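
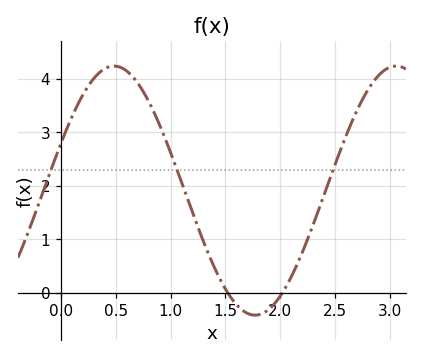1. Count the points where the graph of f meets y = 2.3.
3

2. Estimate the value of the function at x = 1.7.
-0.385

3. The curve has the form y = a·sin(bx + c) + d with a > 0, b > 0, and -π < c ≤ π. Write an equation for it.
y = 2.33sin(2.44x + 0.392) + 1.91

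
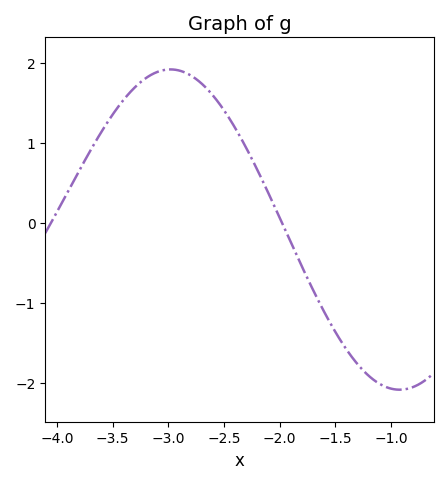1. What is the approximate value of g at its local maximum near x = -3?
1.92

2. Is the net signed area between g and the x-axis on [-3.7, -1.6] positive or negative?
positive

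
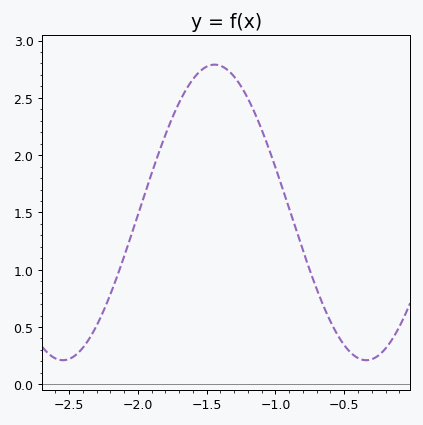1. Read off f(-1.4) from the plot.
2.78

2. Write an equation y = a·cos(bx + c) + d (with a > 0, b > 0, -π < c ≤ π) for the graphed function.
y = 1.29cos(2.85x - 2.17) + 1.5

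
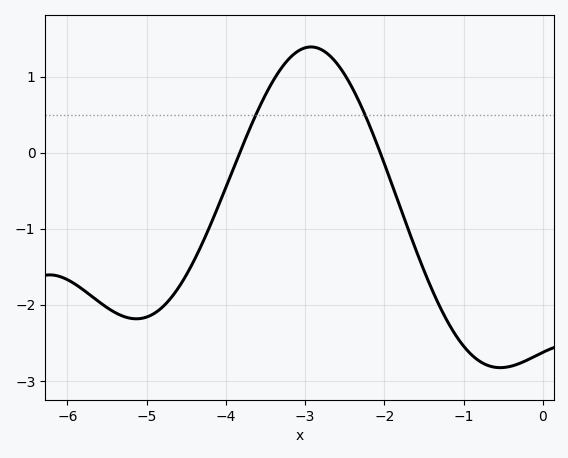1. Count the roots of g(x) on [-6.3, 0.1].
2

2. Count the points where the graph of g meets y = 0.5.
2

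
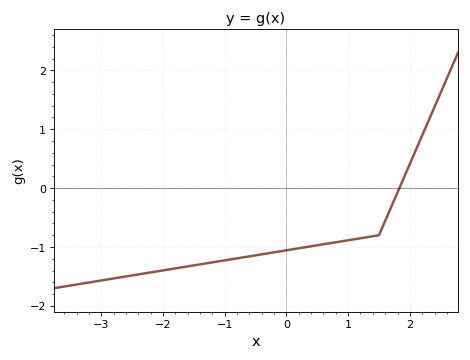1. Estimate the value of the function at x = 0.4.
-0.988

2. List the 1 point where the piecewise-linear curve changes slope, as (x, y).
(1.5, -0.8)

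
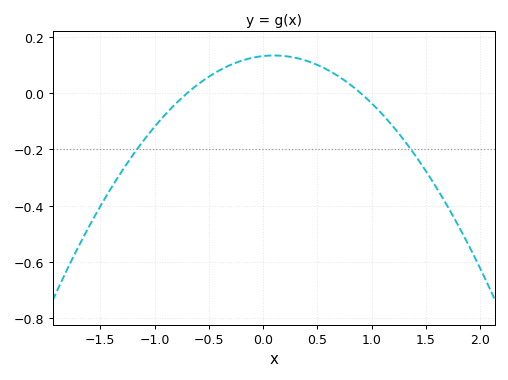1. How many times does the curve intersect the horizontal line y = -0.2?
2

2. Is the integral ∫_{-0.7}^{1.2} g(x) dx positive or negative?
positive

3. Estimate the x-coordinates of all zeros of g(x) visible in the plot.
-0.7, 0.9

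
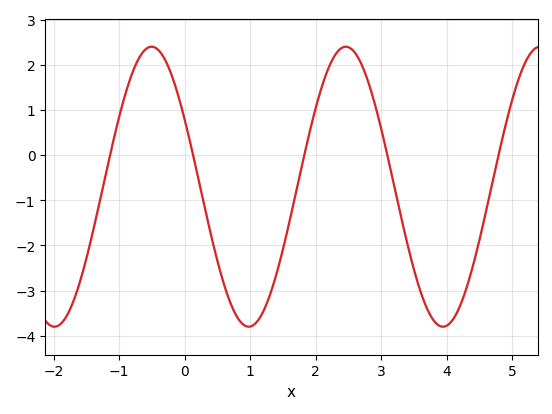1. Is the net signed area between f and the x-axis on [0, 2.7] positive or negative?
negative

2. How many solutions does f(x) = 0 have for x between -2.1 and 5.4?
5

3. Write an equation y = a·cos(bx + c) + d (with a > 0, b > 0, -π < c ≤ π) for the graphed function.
y = 3.1cos(2.1x + 1.1) - 0.7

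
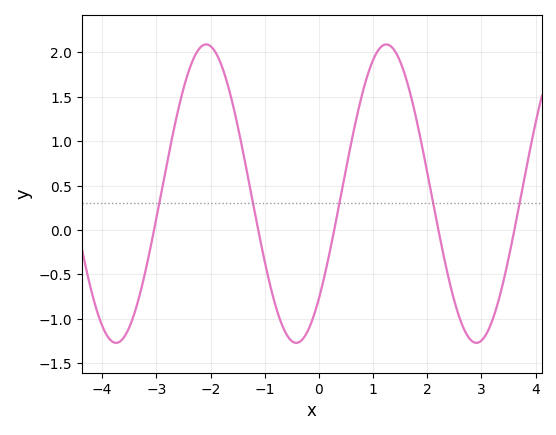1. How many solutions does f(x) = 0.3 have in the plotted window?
5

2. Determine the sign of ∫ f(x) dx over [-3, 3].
positive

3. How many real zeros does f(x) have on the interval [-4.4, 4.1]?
5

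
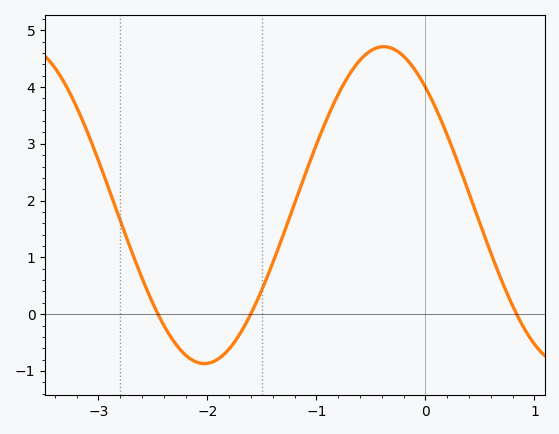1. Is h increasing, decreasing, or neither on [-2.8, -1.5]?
neither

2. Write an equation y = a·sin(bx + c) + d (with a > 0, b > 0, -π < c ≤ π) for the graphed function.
y = 2.79sin(1.91x + 2.3) + 1.92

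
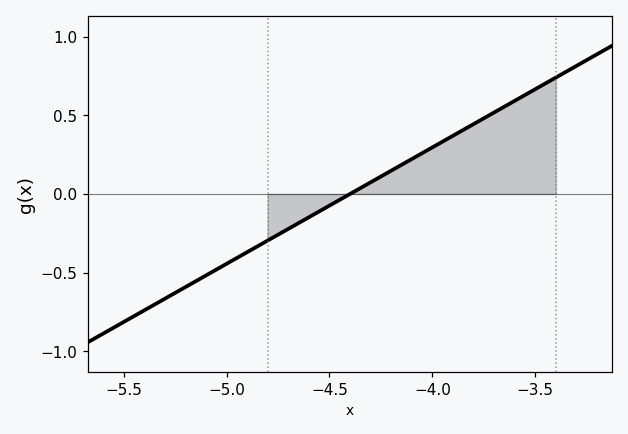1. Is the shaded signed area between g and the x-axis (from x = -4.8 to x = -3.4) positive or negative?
positive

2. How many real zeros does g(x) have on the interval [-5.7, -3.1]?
1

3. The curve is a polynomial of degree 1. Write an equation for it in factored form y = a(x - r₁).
y = 0.74(x + 4.4)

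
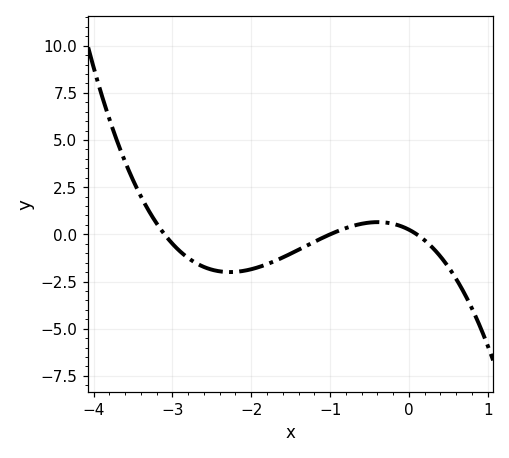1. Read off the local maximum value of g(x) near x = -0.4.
0.648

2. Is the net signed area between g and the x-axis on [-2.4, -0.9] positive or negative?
negative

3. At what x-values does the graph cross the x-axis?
-3.1, -1, 0.1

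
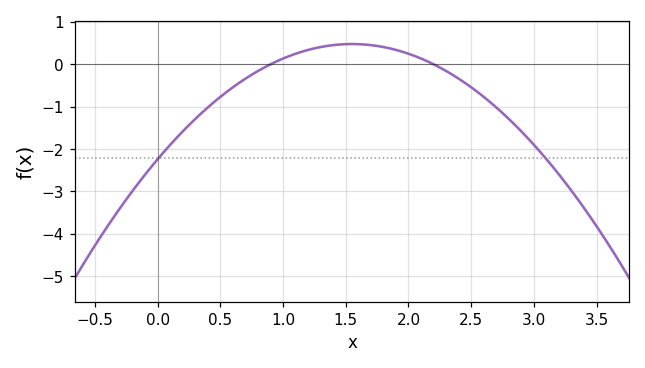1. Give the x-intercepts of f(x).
0.9, 2.2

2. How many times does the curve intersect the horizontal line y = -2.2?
2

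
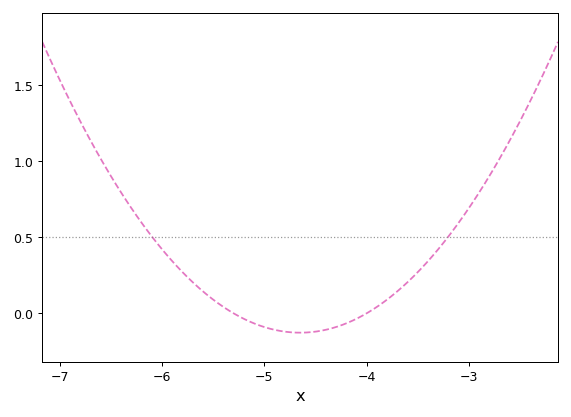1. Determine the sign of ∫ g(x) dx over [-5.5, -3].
positive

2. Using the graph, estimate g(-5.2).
-0.05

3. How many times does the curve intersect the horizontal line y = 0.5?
2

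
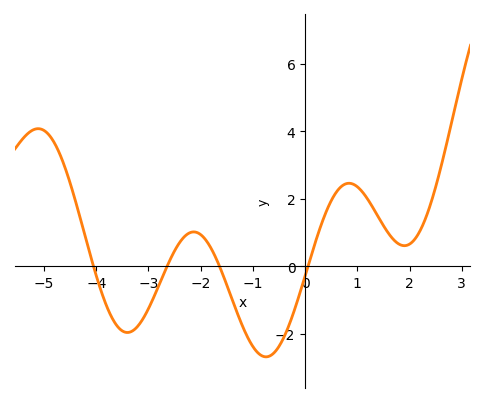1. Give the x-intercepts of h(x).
-4, -2.6, -1.6, 0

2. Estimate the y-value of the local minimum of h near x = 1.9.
0.6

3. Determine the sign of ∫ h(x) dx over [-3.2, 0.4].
negative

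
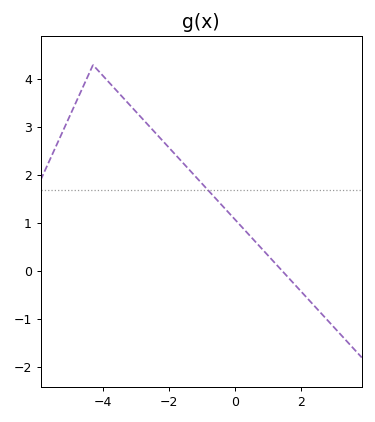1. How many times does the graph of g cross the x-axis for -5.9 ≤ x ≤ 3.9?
1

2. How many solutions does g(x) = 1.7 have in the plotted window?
1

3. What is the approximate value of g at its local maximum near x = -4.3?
4.3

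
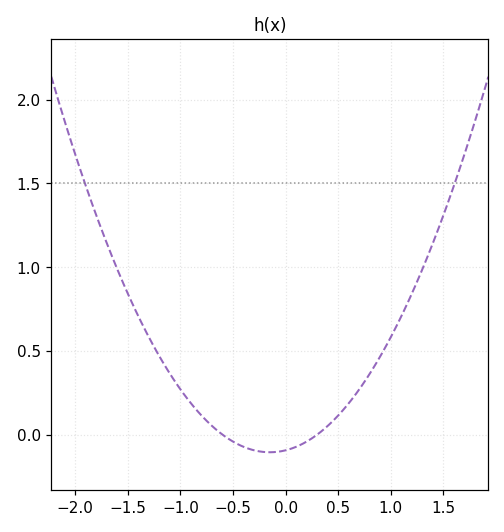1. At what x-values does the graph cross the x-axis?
-0.6, 0.3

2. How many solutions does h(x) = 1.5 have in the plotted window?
2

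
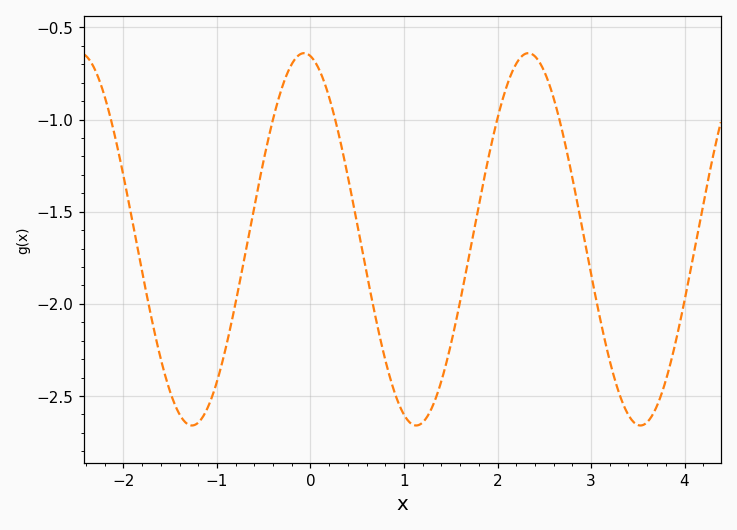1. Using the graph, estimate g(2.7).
-1.1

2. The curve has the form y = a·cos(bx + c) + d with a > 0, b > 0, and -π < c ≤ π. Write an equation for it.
y = 1.01cos(2.6x + 0.18) - 1.65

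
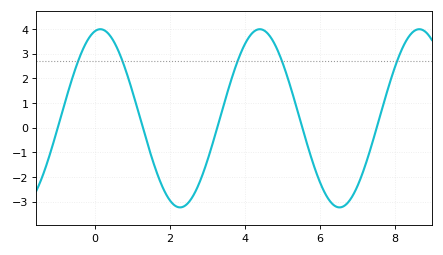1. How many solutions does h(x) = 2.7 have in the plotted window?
5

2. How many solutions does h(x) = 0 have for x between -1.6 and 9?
5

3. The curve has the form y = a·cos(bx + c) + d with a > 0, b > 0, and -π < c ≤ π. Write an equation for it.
y = 3.61cos(1.48x - 0.222) + 0.38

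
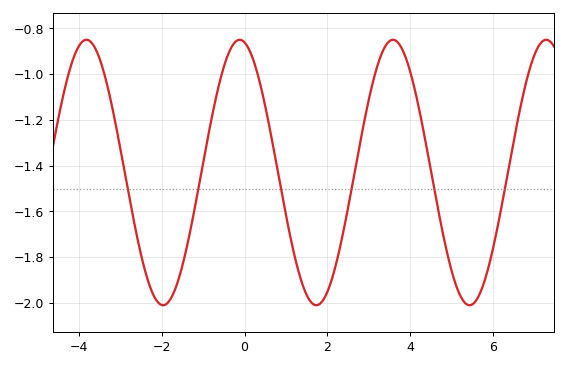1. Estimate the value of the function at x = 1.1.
-1.71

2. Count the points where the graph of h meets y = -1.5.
6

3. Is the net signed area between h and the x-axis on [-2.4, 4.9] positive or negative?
negative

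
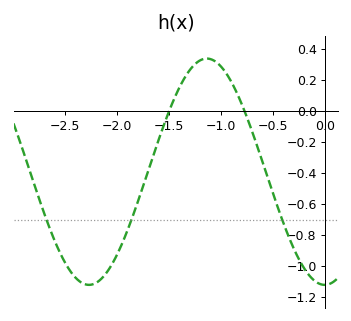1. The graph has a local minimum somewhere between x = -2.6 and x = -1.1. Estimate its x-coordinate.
-2.27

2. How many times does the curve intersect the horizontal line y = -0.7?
3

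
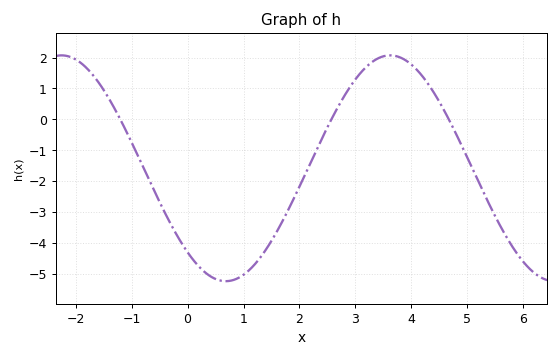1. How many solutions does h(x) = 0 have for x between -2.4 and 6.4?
3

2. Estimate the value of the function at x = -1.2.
0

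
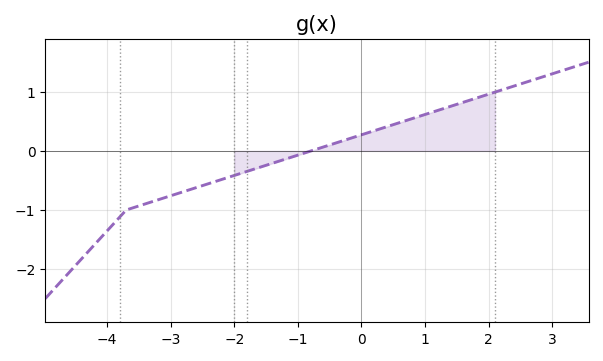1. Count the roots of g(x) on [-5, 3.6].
1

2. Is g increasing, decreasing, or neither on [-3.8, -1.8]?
increasing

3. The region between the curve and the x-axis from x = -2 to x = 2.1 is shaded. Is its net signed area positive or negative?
positive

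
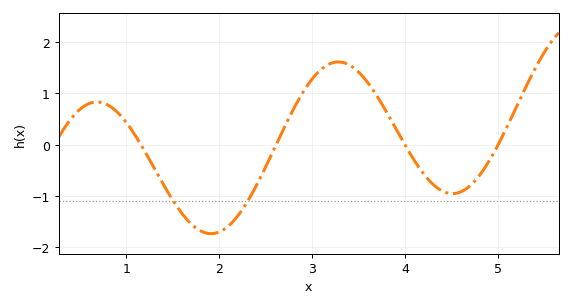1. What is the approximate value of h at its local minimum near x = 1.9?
-1.7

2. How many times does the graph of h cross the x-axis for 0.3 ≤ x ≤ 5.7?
4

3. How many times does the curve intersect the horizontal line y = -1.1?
2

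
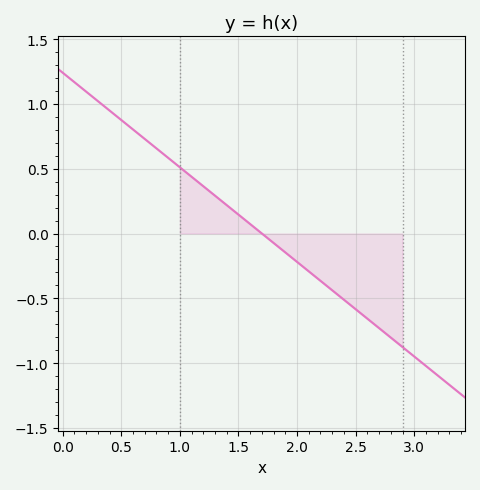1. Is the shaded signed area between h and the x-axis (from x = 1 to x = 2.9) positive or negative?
negative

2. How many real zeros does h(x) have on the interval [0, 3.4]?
1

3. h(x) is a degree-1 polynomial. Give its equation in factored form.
y = -0.73(x - 1.7)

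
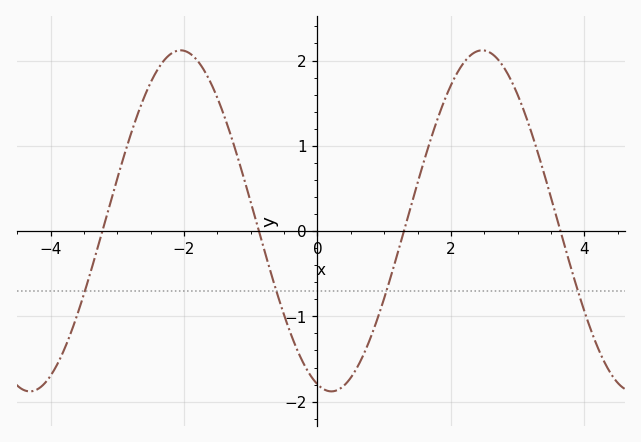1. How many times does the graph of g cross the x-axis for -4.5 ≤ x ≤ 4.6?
4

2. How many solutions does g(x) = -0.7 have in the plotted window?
4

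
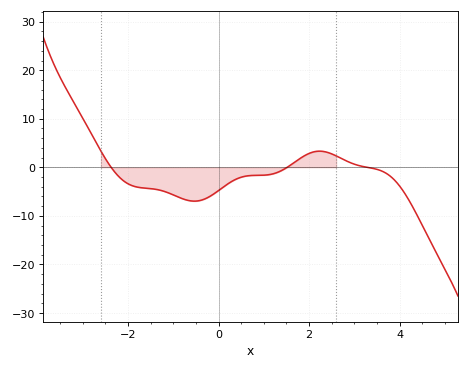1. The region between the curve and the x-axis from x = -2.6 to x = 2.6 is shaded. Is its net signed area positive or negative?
negative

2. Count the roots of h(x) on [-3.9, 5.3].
3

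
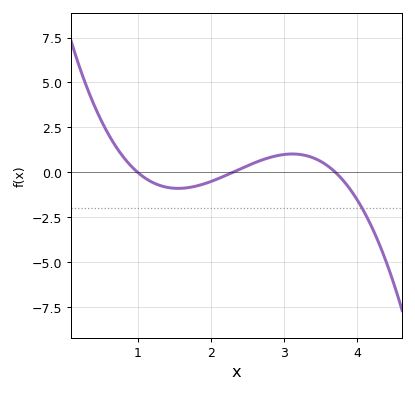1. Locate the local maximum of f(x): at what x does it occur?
3.1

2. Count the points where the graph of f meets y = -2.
1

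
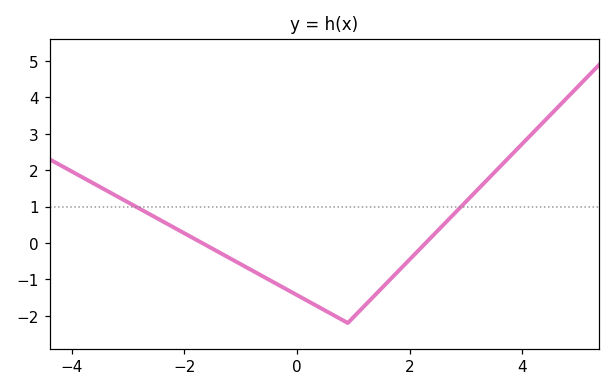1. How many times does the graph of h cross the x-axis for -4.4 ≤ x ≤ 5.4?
2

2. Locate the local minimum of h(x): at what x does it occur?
0.8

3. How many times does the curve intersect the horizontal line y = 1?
2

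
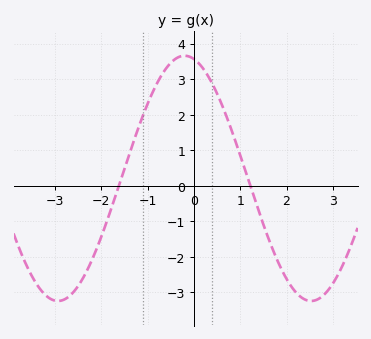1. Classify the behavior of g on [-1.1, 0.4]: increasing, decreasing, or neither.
neither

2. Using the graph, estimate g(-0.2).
3.66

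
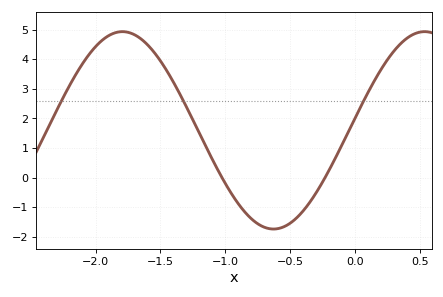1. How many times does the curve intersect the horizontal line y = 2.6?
3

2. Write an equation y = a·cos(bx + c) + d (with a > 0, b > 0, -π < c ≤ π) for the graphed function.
y = 3.33cos(2.7x - 1.4) + 1.6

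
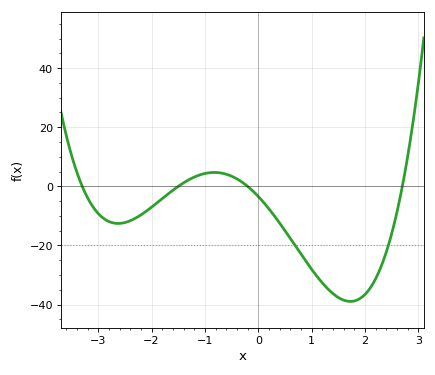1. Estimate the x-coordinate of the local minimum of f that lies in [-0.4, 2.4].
1.7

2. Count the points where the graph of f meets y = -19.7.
2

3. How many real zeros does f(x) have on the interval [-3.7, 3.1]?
4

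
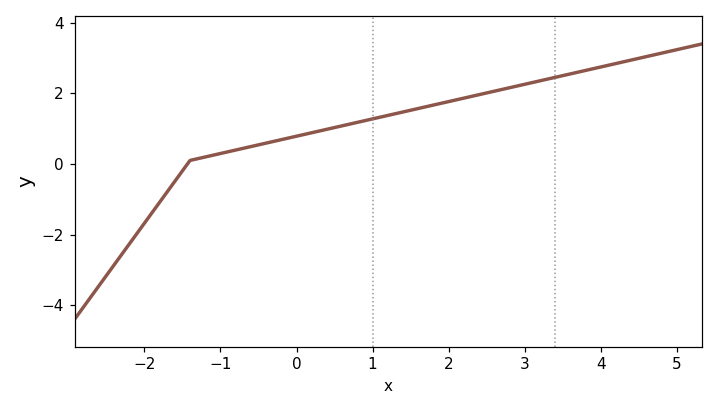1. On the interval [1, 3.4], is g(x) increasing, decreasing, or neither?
increasing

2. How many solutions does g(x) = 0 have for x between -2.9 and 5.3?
1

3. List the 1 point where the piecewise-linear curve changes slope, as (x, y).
(-1.4, 0.1)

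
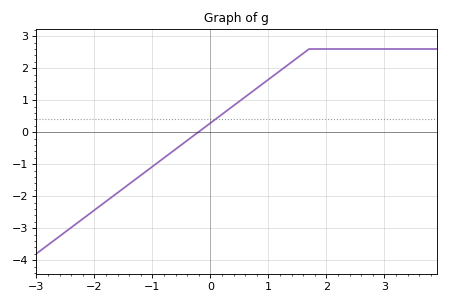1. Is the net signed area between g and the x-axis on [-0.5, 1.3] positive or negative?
positive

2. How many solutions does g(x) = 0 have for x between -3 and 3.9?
1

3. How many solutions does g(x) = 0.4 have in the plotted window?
1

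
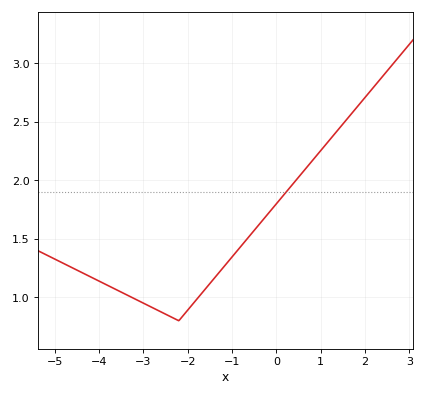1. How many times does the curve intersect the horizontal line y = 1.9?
1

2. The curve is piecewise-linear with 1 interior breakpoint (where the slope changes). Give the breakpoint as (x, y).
(-2.2, 0.8)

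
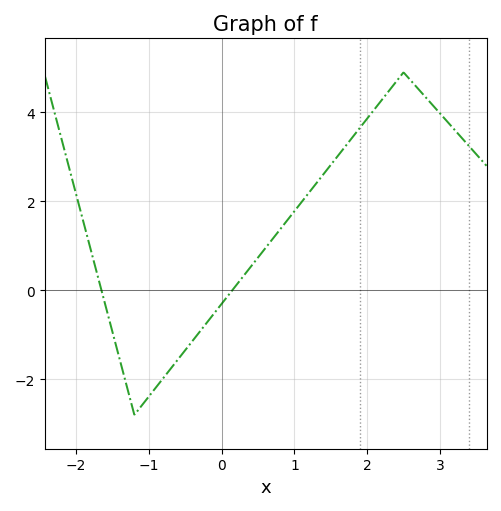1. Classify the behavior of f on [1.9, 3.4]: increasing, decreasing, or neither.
neither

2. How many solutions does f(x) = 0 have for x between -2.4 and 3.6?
2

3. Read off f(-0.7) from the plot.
-1.8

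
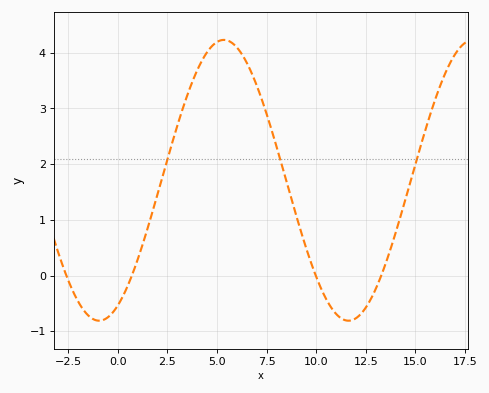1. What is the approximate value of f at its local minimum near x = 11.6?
-0.8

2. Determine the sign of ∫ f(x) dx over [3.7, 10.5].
positive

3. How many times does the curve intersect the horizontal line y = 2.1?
3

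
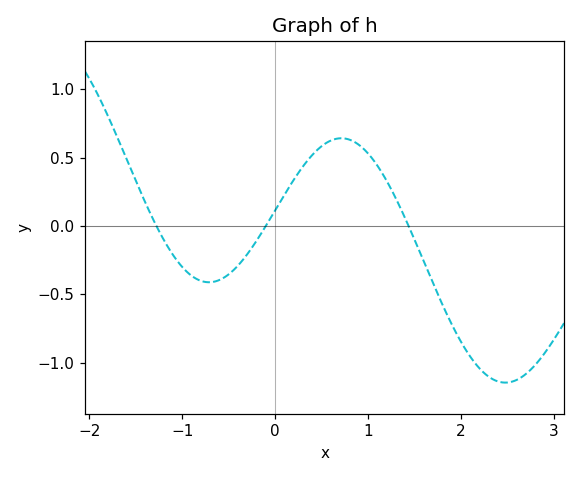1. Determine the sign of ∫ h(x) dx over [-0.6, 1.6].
positive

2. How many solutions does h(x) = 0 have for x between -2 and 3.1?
3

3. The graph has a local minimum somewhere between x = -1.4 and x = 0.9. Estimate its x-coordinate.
-0.7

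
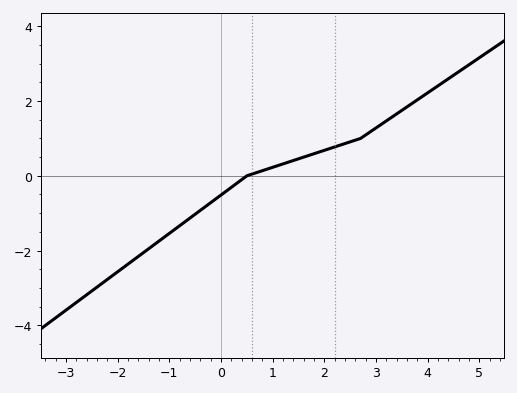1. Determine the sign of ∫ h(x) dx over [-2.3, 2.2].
negative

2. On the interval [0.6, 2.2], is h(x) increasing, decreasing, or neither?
increasing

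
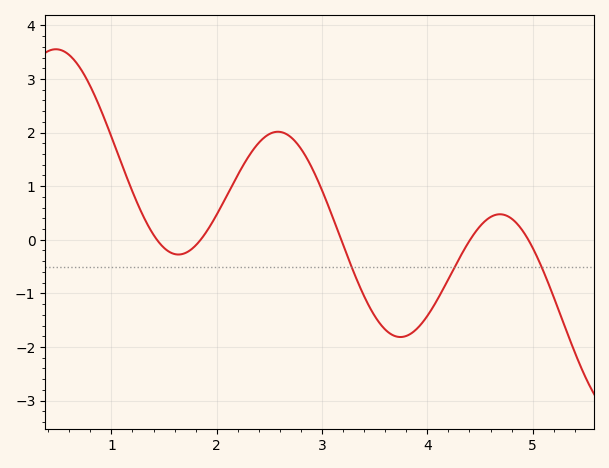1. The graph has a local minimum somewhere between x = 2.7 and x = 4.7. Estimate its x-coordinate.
3.7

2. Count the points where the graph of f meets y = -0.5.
3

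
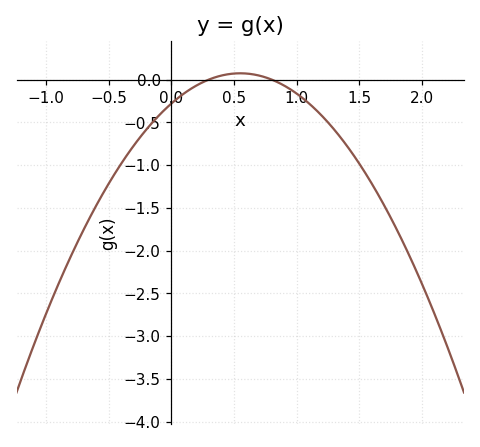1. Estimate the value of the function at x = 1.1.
-0.281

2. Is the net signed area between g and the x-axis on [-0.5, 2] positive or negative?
negative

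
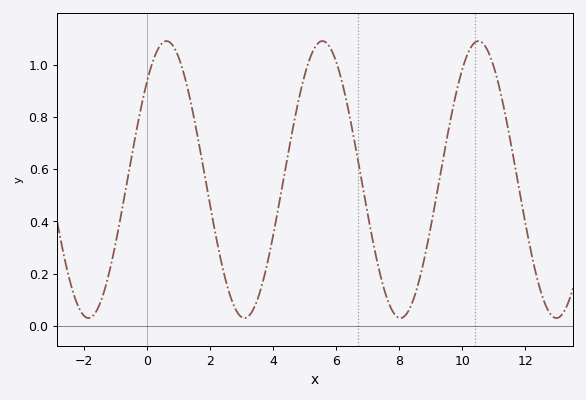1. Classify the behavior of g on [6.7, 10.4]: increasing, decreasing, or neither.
neither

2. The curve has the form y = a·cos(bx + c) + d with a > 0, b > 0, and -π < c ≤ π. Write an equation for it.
y = 0.53cos(1.3x - 0.78) + 0.56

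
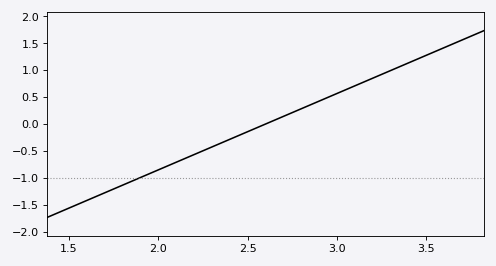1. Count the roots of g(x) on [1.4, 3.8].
1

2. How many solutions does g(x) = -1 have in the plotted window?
1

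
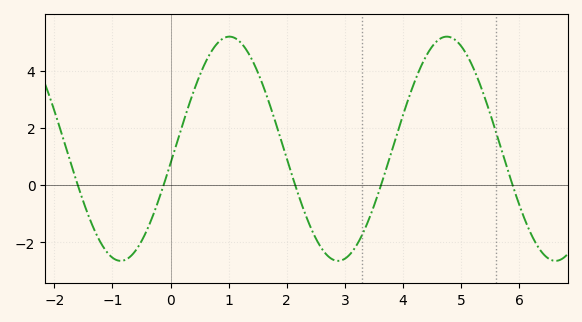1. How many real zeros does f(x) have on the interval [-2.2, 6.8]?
5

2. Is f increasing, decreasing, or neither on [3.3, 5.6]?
neither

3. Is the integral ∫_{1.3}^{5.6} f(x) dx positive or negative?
positive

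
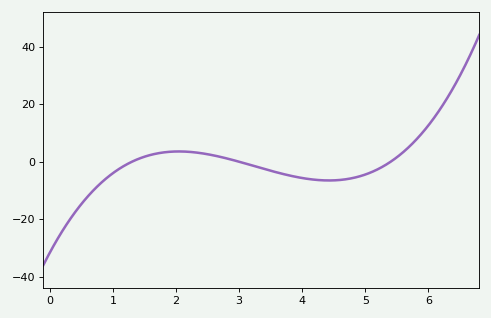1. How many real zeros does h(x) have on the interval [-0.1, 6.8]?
3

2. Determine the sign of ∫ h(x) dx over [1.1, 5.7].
negative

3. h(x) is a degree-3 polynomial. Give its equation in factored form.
y = 1.5(x - 1.3)(x - 3)(x - 5.4)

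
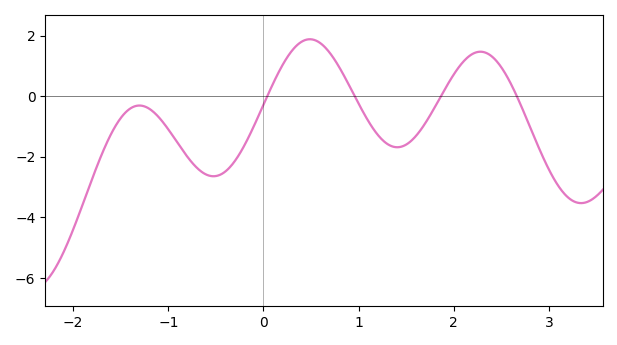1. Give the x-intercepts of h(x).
0.04, 0.959, 1.86, 2.66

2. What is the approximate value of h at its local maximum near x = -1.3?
-0.308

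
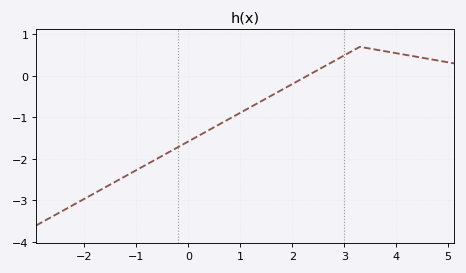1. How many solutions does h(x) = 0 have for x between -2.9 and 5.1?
1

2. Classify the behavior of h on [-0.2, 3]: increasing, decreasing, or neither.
increasing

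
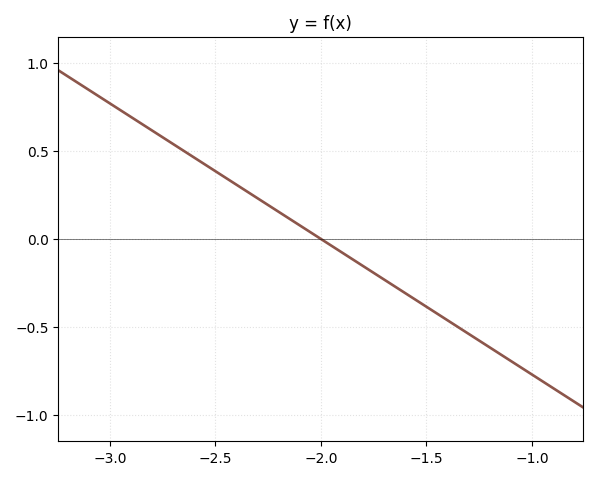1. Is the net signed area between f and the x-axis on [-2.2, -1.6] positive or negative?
negative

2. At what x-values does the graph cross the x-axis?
-2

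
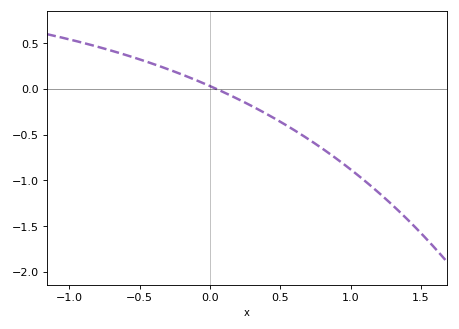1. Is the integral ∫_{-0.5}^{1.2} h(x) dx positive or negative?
negative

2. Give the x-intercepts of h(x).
0.05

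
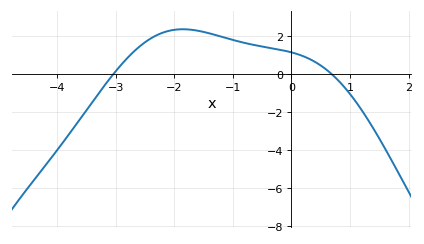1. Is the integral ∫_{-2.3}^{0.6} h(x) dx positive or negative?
positive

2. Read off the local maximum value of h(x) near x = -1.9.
2.4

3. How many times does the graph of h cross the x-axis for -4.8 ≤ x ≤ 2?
2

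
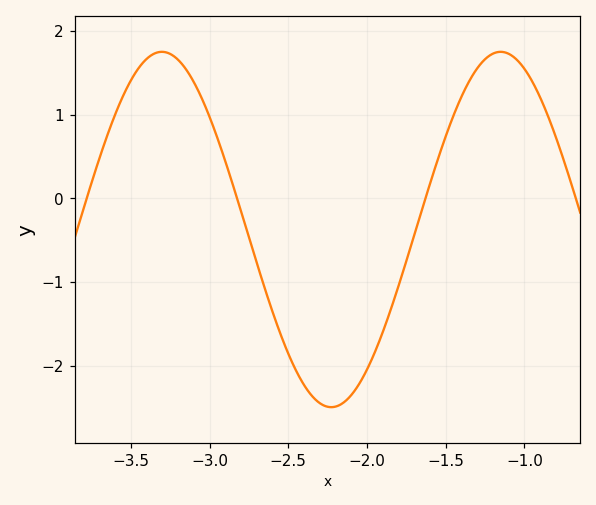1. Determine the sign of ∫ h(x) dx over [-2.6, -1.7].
negative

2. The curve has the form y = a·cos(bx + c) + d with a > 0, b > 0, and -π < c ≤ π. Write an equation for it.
y = 2.12cos(2.9x - 2.9) - 0.37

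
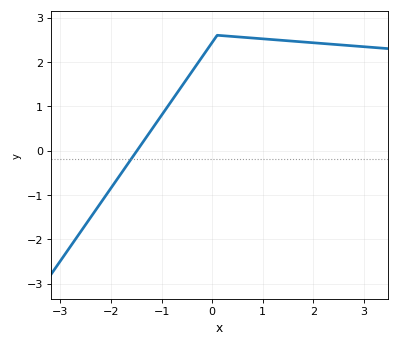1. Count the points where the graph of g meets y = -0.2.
1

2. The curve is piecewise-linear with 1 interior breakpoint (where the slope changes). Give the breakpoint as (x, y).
(0.1, 2.6)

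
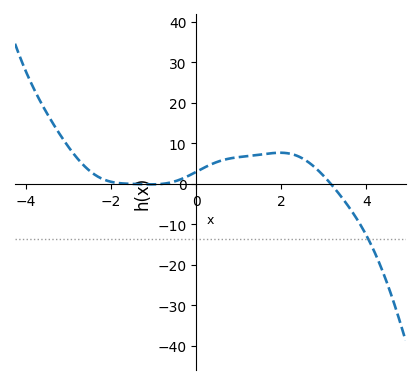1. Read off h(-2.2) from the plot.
1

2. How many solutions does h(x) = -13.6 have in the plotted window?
1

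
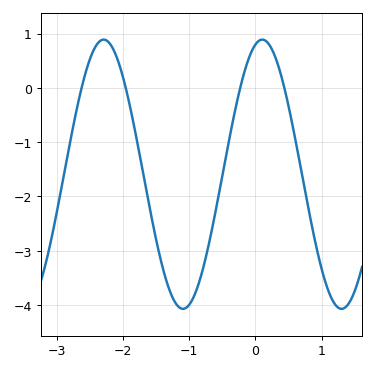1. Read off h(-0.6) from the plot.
-2.26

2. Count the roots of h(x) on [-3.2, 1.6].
4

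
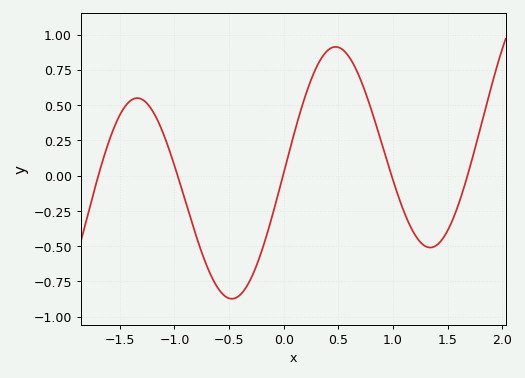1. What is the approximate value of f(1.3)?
-0.502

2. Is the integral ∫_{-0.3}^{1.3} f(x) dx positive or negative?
positive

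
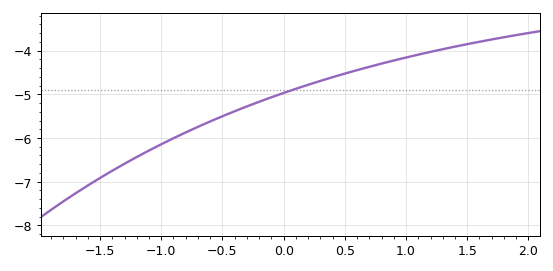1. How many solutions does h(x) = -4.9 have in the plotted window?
1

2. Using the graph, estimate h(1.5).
-3.9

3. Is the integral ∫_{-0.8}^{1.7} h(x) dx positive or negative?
negative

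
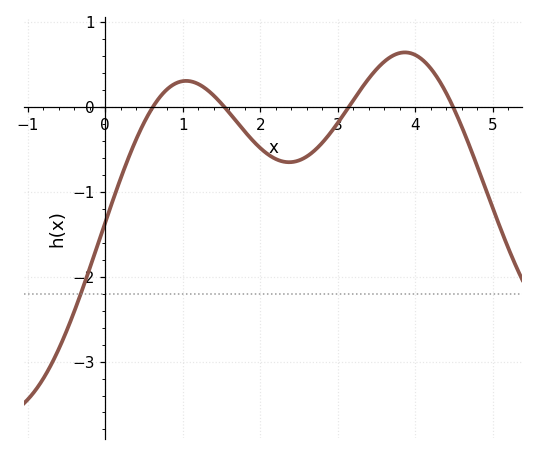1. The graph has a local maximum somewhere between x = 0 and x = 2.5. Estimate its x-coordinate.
1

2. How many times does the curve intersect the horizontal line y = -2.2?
1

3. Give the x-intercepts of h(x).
0.6, 1.5, 3.1, 4.5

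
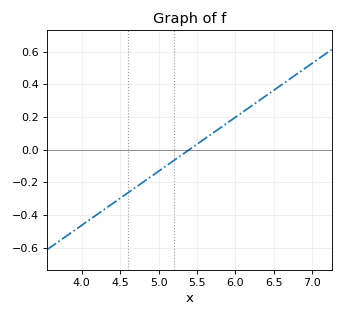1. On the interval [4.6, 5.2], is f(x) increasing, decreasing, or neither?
increasing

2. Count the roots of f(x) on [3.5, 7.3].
1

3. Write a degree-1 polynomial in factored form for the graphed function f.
y = 0.33(x - 5.4)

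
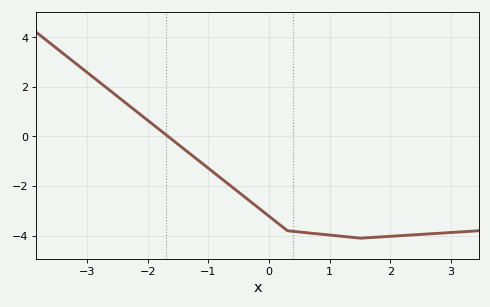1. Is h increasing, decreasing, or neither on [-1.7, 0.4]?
decreasing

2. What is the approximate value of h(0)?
-3.2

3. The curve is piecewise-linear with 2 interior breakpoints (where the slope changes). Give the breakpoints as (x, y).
(0.3, -3.8); (1.5, -4.1)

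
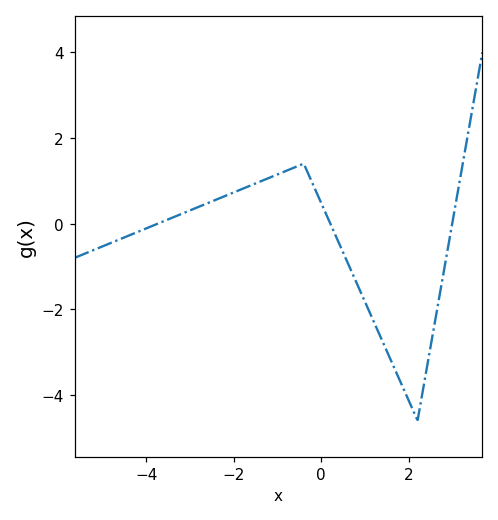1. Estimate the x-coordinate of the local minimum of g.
2.2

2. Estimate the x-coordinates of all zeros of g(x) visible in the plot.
-3.73, 0.207, 2.99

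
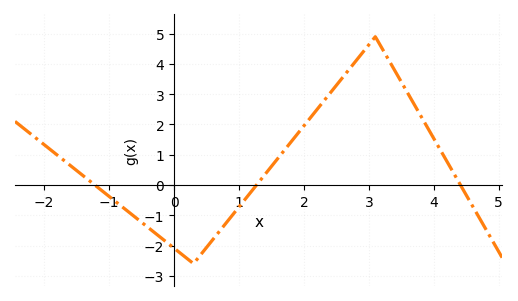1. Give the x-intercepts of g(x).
-1.2, 1.2, 4.4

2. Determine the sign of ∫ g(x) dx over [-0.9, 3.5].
positive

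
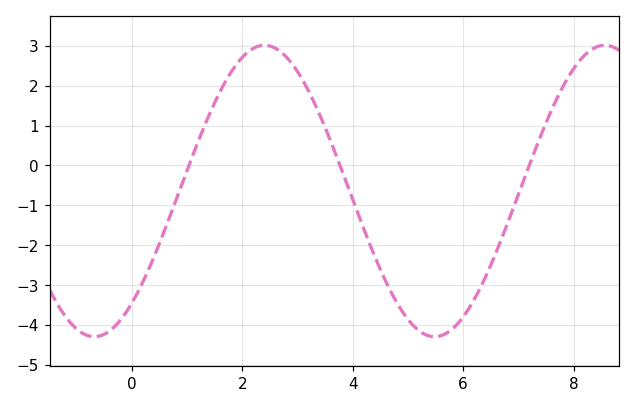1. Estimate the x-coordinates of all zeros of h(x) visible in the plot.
1.04, 3.77, 7.2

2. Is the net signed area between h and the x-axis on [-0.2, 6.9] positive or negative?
negative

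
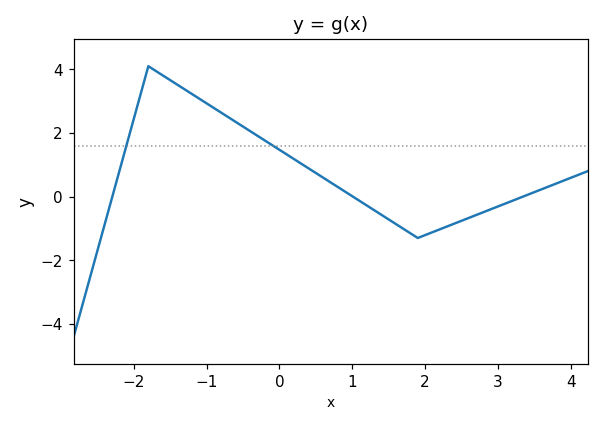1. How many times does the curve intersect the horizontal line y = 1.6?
2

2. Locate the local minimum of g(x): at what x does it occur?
1.9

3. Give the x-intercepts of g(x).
-2.3, 1, 3.3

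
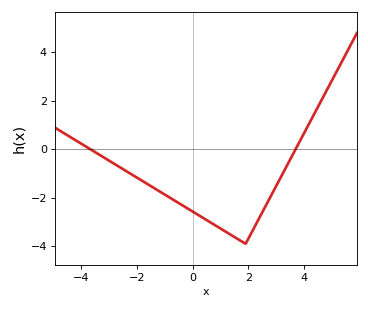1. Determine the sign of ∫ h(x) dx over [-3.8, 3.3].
negative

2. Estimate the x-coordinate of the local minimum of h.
1.9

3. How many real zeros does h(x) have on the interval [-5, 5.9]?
2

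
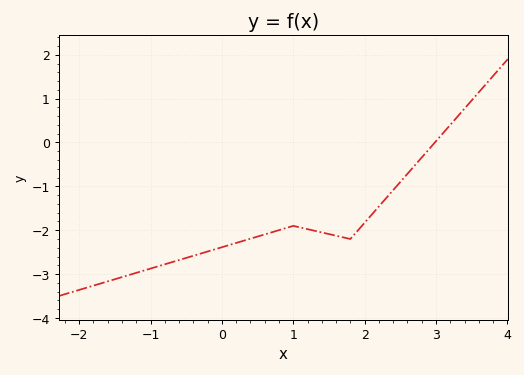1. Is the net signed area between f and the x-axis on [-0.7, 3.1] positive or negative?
negative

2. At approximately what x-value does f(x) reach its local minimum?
1.8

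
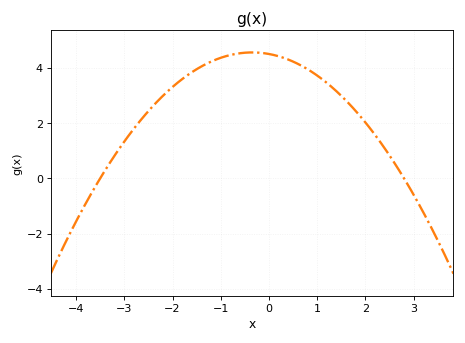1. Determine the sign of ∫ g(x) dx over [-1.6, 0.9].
positive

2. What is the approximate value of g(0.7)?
4.06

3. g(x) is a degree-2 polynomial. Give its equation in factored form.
y = -0.46(x + 3.5)(x - 2.8)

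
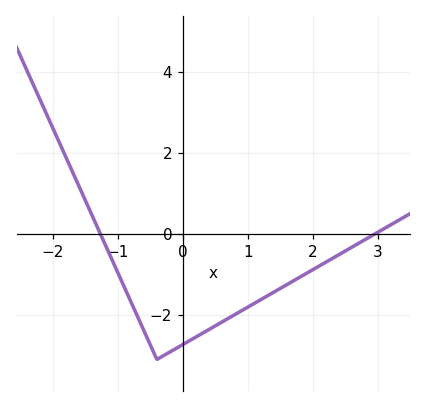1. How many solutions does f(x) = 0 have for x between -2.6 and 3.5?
2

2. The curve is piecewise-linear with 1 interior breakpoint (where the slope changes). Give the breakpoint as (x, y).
(-0.4, -3.1)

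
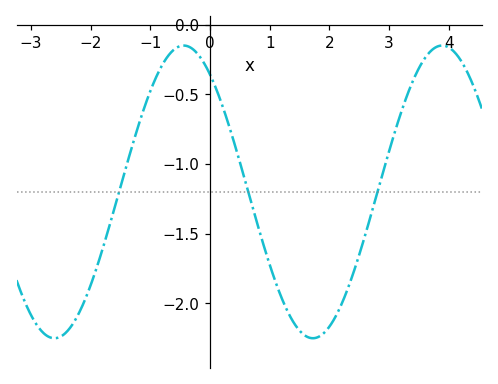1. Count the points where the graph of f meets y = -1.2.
3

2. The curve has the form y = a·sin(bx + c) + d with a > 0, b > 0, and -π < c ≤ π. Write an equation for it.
y = 1.05sin(1.45x + 2.21) - 1.2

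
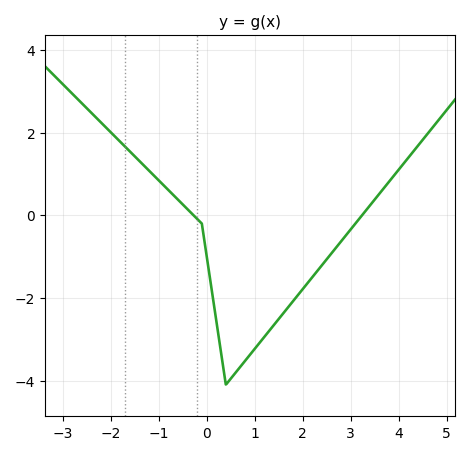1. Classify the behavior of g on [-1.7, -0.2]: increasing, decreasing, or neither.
decreasing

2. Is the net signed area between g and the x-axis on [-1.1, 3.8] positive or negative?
negative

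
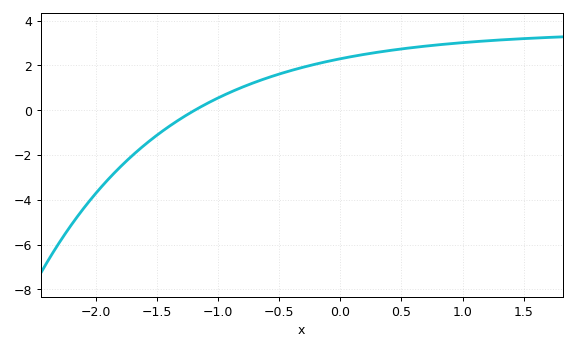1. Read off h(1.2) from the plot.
3.1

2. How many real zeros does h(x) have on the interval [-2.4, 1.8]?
1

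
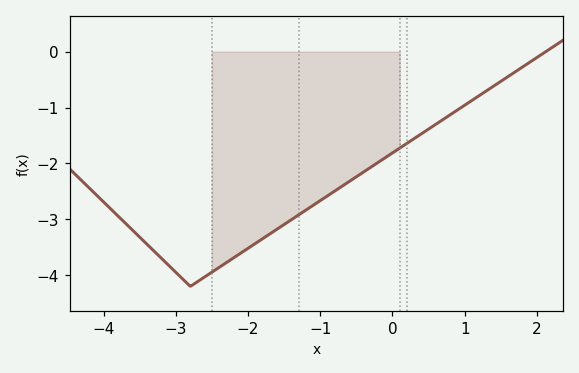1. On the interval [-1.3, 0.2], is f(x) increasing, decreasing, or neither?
increasing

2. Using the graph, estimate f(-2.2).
-3.7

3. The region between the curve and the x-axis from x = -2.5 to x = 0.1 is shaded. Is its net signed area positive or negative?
negative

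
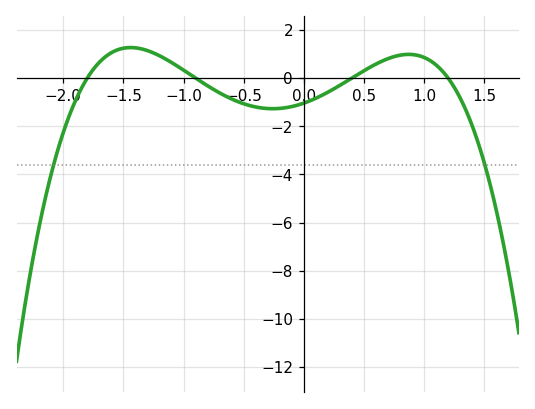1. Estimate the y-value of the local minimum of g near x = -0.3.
-1.27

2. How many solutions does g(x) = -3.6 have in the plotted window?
2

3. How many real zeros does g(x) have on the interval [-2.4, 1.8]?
4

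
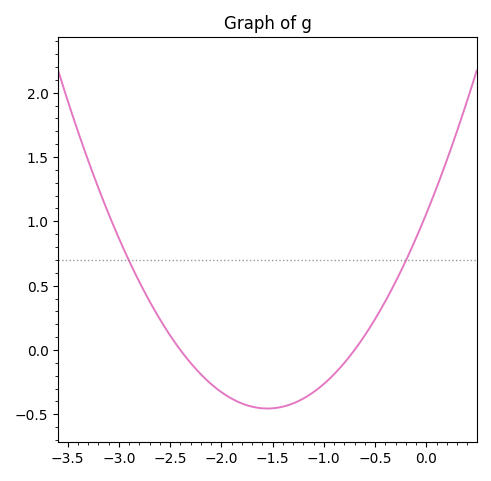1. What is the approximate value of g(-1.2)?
-0.378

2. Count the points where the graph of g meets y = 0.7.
2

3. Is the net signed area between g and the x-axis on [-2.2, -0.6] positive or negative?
negative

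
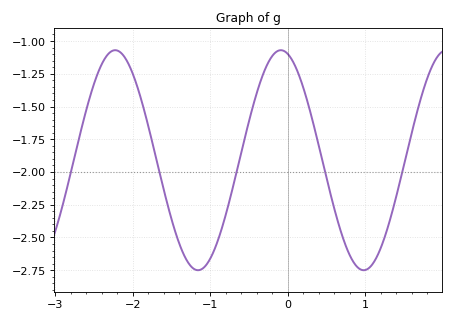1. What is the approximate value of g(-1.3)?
-2.68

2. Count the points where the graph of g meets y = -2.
5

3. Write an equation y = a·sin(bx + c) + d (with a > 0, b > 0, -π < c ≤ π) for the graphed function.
y = 0.84sin(2.94x + 1.84) - 1.91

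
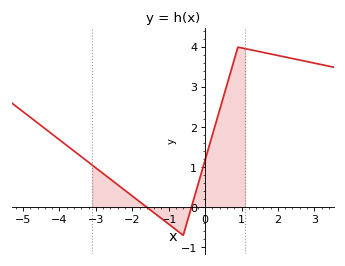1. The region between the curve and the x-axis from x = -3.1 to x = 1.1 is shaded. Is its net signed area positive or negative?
positive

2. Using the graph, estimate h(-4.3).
1.9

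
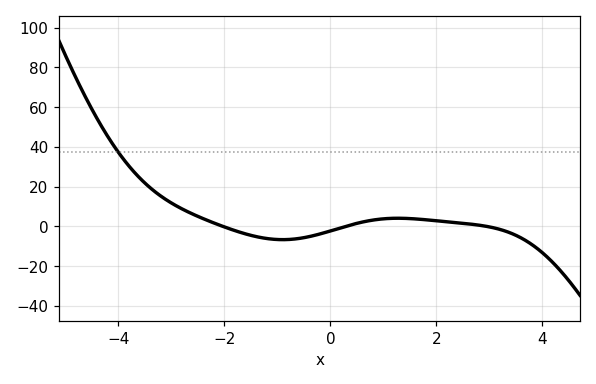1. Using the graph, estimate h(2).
2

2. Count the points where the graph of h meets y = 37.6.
1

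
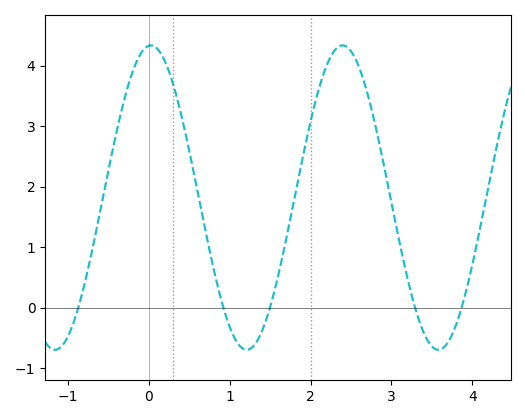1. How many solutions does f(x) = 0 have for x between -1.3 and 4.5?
5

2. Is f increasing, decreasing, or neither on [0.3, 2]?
neither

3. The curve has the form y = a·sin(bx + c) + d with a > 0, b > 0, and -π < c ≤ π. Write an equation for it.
y = 2.52sin(2.65x + 1.51) + 1.82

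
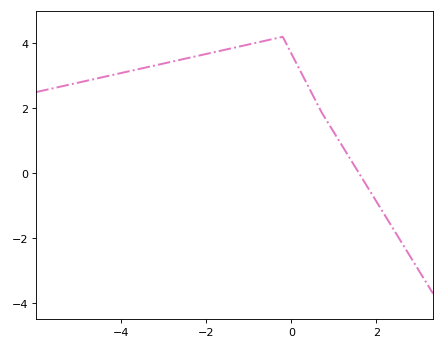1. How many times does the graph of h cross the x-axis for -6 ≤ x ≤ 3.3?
1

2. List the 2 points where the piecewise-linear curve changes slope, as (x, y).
(-0.2, 4.2); (0.7, 1.9)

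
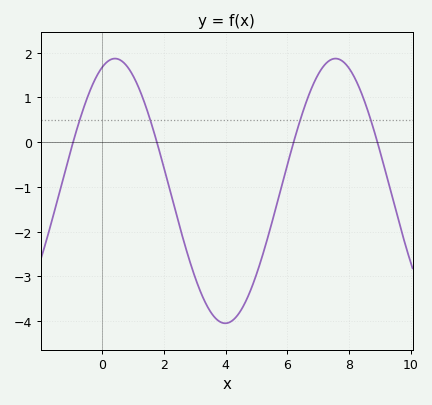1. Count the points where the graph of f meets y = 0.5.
4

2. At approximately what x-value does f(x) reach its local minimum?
3.99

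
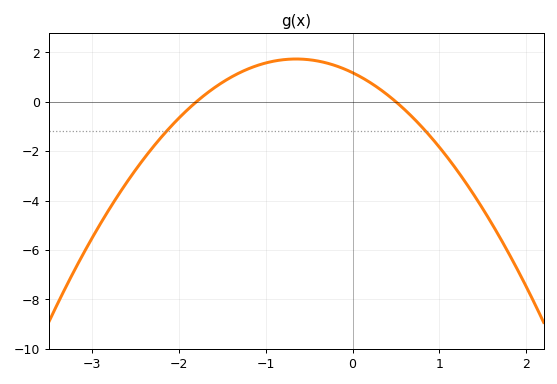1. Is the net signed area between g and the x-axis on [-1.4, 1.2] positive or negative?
positive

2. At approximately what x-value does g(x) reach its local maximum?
-0.65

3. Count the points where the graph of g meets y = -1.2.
2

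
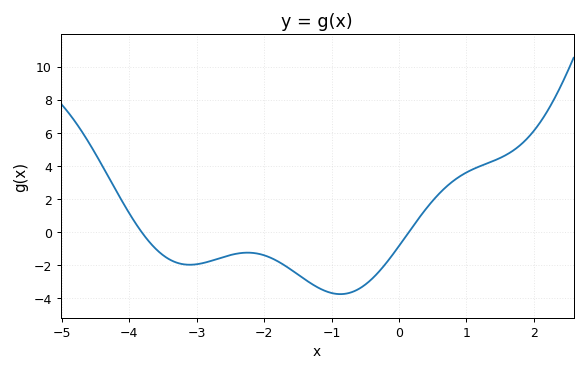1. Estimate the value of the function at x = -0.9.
-3.8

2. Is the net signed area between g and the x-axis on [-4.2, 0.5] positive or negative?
negative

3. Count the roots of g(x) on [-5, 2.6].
2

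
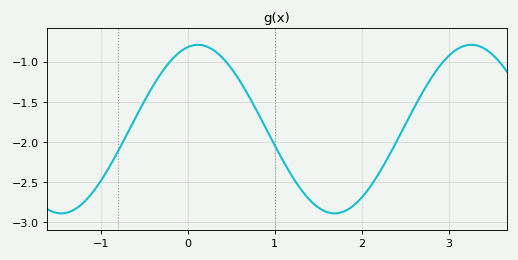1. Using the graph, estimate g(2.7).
-1.4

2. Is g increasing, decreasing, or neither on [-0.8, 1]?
neither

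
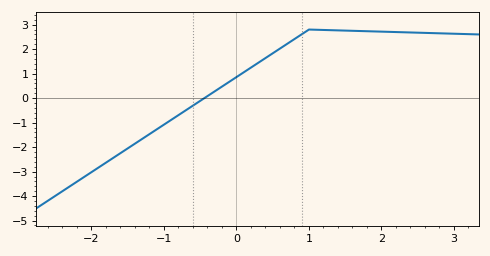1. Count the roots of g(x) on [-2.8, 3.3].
1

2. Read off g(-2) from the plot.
-3.03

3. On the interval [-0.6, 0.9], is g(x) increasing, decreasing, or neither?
increasing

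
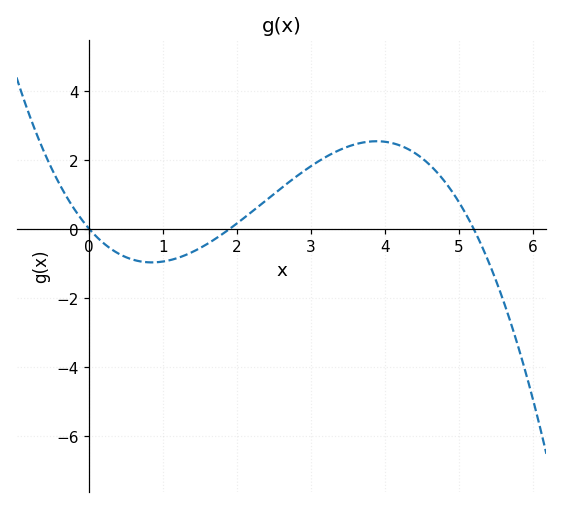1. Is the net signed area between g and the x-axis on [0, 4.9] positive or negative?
positive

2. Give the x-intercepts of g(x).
0, 1.9, 5.2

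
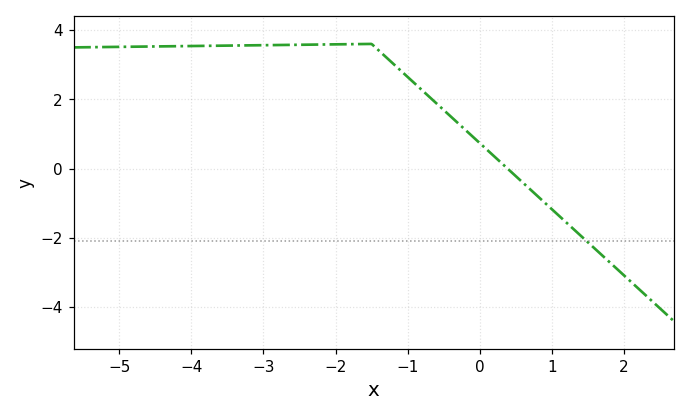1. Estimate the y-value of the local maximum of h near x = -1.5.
3.6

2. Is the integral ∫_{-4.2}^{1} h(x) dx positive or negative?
positive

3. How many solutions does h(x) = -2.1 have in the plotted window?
1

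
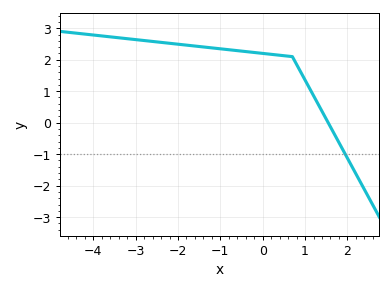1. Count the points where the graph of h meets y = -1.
1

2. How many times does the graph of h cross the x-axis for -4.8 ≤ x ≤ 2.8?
1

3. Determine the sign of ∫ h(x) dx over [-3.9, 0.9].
positive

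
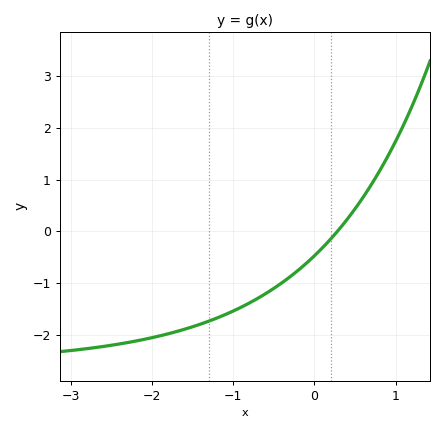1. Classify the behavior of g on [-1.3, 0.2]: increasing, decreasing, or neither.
increasing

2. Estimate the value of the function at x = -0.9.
-1.5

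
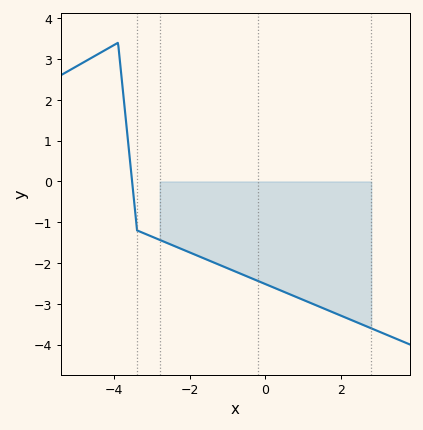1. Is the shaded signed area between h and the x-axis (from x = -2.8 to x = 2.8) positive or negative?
negative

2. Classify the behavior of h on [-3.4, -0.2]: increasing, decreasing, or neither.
decreasing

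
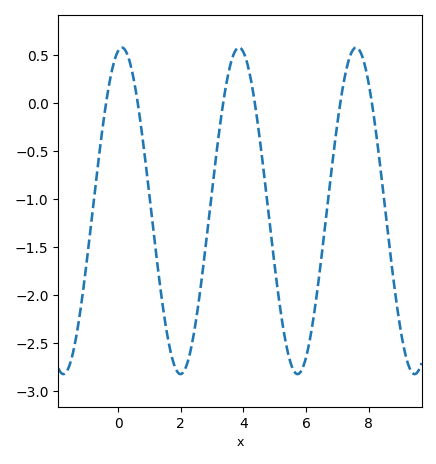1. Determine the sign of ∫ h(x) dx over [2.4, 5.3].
negative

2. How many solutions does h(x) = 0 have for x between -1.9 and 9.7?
6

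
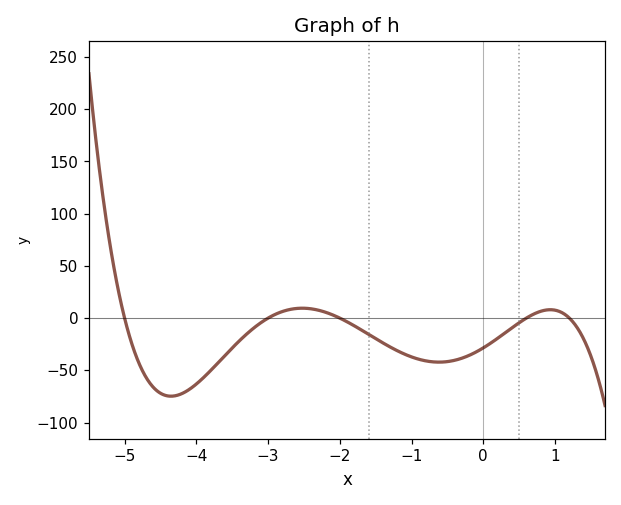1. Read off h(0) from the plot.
-30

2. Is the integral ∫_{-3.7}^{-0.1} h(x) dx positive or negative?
negative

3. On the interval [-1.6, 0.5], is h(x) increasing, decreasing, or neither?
neither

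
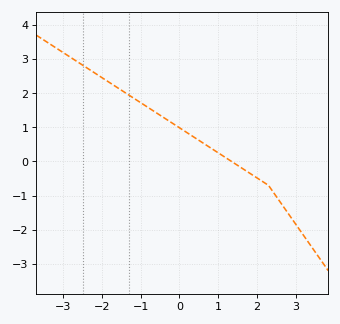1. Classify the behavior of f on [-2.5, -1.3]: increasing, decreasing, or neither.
decreasing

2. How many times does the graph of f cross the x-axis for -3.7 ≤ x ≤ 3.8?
1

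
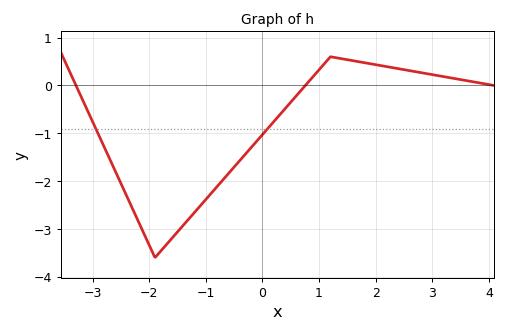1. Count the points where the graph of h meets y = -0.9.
2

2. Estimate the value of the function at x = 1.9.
0.5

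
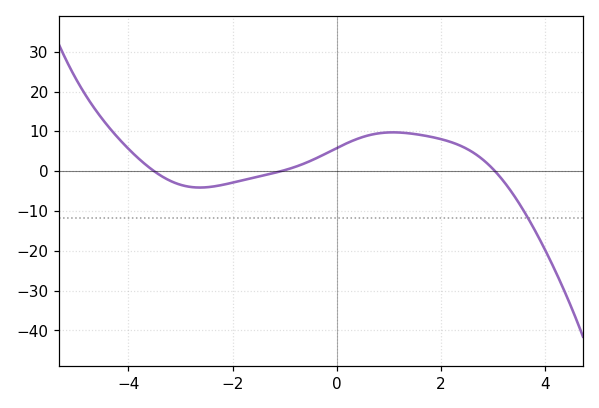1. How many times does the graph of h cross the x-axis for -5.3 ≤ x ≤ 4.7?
3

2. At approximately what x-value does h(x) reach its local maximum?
1.08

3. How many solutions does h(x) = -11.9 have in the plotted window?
1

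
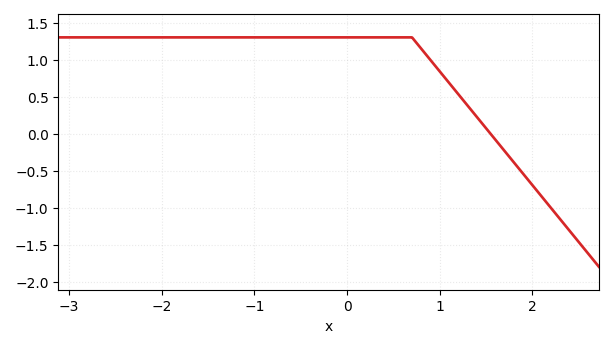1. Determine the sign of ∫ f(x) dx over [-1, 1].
positive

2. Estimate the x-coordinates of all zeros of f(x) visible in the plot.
1.55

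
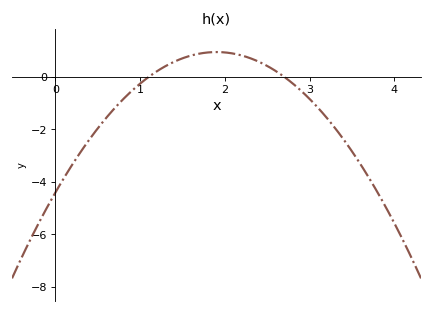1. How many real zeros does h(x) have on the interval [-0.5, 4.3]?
2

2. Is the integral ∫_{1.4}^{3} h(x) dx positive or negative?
positive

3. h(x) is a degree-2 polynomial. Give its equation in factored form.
y = -1.48(x - 1.1)(x - 2.7)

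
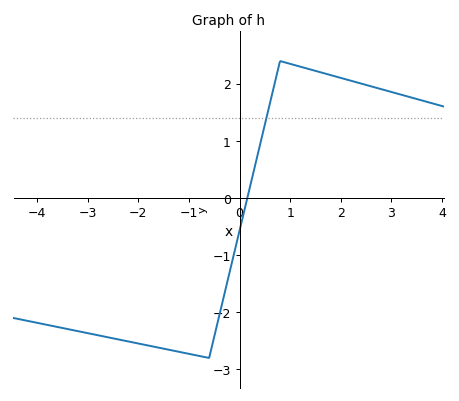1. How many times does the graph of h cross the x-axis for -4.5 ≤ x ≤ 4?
1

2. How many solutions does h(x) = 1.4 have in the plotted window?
1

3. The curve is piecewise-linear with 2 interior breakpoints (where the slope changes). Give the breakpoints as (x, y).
(-0.6, -2.8); (0.8, 2.4)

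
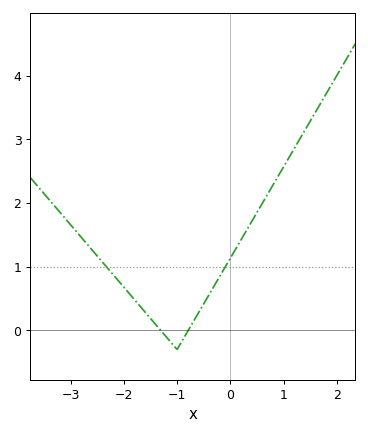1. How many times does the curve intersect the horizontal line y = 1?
2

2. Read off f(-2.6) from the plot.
1.3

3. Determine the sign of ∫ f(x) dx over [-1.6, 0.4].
positive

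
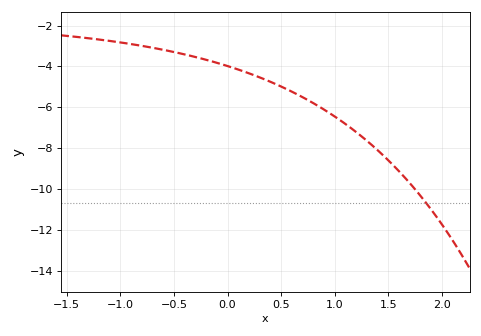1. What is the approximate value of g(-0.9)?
-3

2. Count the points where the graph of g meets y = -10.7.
1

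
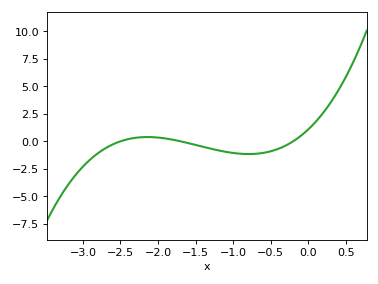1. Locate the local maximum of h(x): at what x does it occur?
-2.1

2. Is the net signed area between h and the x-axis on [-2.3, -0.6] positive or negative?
negative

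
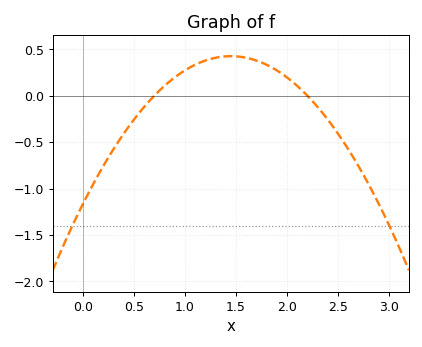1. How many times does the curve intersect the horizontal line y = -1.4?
2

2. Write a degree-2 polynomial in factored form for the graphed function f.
y = -0.76(x - 0.7)(x - 2.2)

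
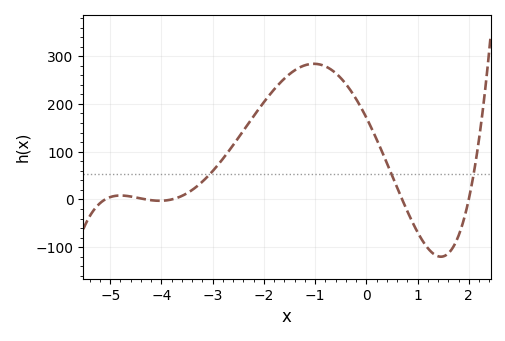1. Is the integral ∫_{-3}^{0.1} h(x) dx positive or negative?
positive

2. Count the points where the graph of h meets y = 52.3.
3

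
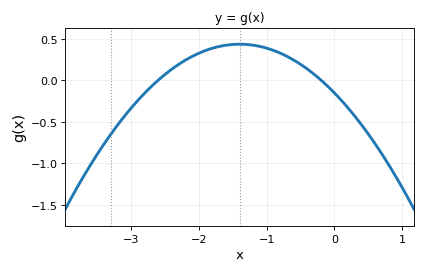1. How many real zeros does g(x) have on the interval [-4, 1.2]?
2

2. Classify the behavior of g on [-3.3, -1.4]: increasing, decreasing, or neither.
increasing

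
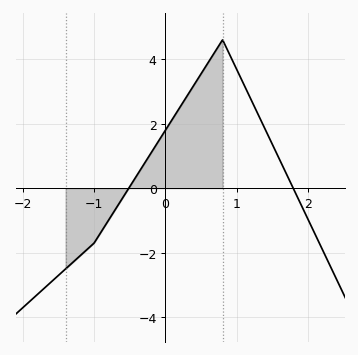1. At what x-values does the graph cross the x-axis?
-0.5, 1.8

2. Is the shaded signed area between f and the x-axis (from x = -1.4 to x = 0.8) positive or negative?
positive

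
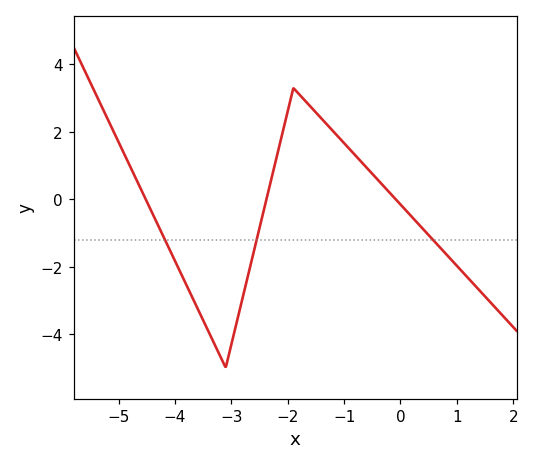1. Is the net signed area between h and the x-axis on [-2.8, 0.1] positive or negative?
positive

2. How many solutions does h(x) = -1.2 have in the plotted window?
3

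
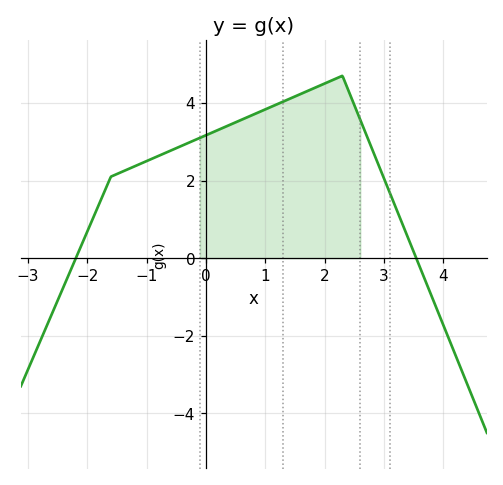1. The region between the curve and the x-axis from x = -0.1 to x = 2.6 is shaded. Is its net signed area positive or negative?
positive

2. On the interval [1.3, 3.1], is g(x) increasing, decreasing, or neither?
neither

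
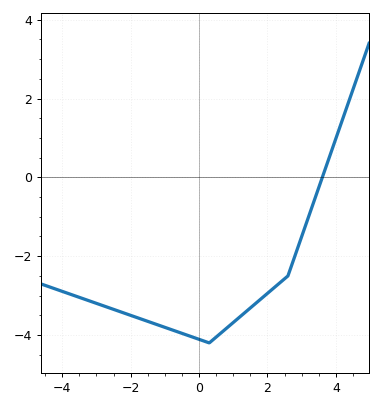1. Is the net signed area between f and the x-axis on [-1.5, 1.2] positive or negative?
negative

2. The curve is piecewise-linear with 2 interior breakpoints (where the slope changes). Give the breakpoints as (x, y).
(0.3, -4.2); (2.6, -2.5)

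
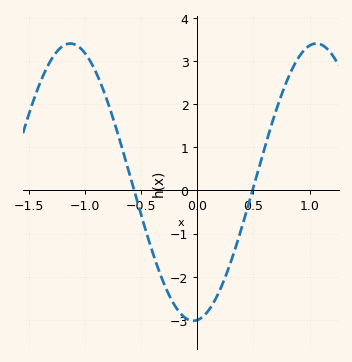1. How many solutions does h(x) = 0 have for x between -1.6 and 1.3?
2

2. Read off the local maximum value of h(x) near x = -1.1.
3.4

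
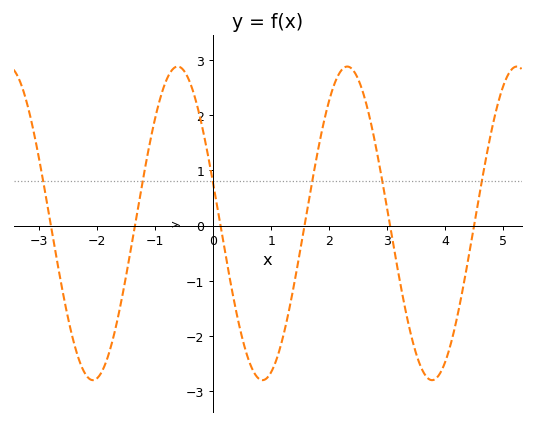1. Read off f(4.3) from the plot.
-1.17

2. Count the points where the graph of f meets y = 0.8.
6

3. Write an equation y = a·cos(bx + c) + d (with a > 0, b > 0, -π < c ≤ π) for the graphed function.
y = 2.84cos(2.15x + 1.31) + 0.04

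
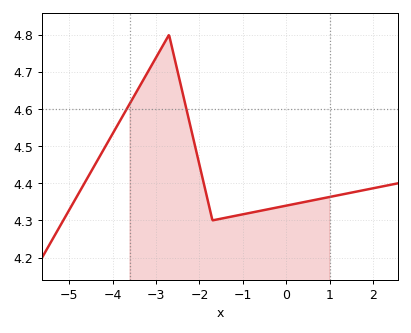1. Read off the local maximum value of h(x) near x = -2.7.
4.8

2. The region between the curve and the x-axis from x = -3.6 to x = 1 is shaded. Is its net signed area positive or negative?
positive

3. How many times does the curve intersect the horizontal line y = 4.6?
2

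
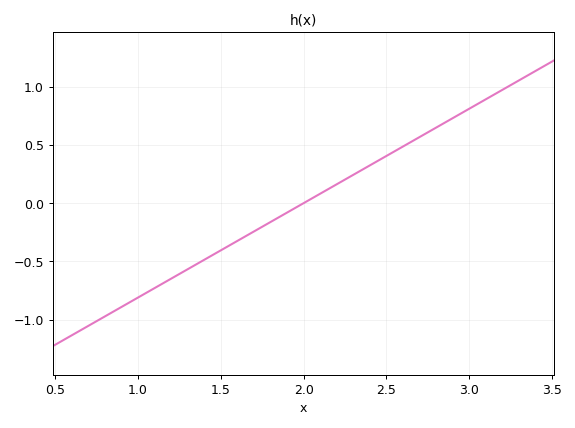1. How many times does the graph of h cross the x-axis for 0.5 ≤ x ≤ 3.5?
1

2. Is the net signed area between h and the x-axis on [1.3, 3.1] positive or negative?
positive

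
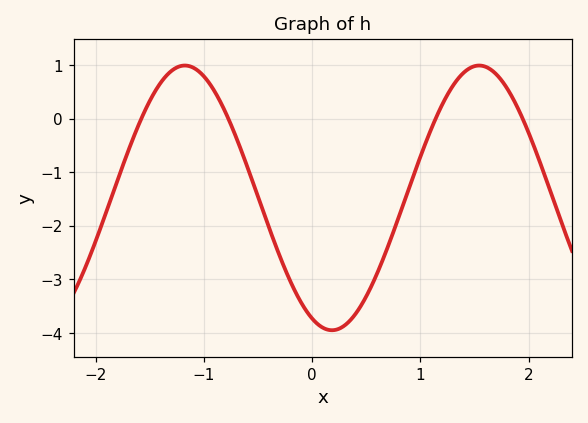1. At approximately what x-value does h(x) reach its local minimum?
0.2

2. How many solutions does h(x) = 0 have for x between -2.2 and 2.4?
4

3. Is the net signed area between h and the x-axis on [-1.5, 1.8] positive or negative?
negative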